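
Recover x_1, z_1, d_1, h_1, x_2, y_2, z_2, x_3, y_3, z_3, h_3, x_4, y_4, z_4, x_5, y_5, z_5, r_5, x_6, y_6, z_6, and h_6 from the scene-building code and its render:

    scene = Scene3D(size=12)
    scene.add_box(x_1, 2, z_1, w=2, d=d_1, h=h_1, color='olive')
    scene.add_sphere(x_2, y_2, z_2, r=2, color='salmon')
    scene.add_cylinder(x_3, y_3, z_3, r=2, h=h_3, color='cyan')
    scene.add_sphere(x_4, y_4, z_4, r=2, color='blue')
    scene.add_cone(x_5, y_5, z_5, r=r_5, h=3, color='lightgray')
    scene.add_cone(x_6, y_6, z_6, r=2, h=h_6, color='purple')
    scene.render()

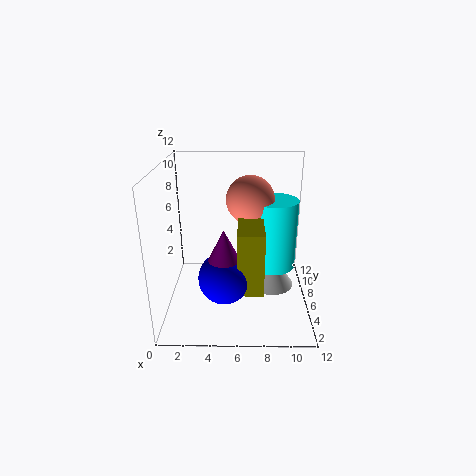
x_1 = 6; z_1 = 3; d_1 = 4; h_1 = 5; x_2 = 7; y_2 = 7; z_2 = 9; x_3 = 9; y_3 = 7; z_3 = 3; h_3 = 6; x_4 = 5; y_4 = 3; z_4 = 4; x_5 = 9; y_5 = 7; z_5 = 1; r_5 = 2; x_6 = 5; y_6 = 3; z_6 = 4; h_6 = 4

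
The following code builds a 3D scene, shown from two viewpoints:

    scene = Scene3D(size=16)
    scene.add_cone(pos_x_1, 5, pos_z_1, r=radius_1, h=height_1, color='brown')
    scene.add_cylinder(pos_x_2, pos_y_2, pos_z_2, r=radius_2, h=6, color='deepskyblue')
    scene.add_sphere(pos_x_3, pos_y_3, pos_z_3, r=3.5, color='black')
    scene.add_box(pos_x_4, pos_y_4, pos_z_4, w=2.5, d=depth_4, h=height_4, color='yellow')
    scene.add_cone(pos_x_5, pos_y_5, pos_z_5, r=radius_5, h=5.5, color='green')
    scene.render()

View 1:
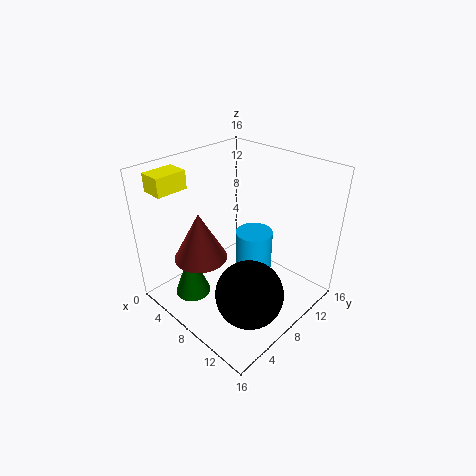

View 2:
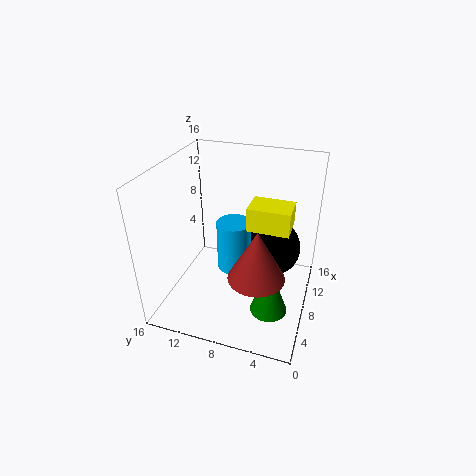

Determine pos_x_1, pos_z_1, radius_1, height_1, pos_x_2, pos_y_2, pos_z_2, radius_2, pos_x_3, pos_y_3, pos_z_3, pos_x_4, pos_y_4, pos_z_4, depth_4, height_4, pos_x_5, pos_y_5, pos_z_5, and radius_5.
pos_x_1 = 5
pos_z_1 = 5.5
radius_1 = 3
height_1 = 5.5
pos_x_2 = 9.5
pos_y_2 = 9
pos_z_2 = 3
radius_2 = 2
pos_x_3 = 12.5
pos_y_3 = 5
pos_z_3 = 4.5
pos_x_4 = 1
pos_y_4 = 1.5
pos_z_4 = 13.5
depth_4 = 3.5
height_4 = 2
pos_x_5 = 5
pos_y_5 = 3.5
pos_z_5 = 1.5
radius_5 = 2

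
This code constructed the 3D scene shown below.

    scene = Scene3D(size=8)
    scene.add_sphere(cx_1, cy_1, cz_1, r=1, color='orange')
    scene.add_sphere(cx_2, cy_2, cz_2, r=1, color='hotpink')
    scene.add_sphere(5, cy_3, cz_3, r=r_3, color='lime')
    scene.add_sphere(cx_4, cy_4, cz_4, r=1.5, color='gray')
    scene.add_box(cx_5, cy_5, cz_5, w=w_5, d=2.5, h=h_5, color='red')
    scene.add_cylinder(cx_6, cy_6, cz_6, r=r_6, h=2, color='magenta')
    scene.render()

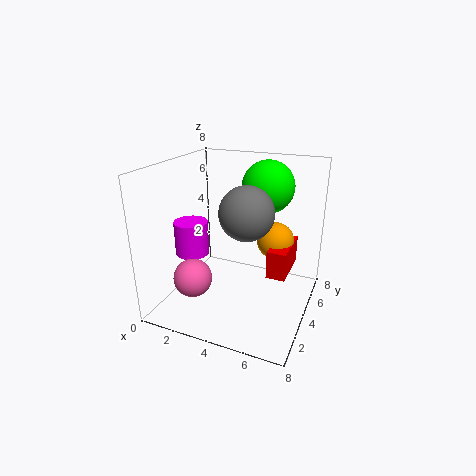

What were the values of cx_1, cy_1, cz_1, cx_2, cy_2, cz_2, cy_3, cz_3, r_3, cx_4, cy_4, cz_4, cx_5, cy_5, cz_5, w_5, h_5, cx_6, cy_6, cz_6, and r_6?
cx_1 = 6; cy_1 = 4.5; cz_1 = 4; cx_2 = 2.5; cy_2 = 1.5; cz_2 = 2.5; cy_3 = 6; cz_3 = 6.5; r_3 = 1.5; cx_4 = 4.5; cy_4 = 4; cz_4 = 5.5; cx_5 = 6; cy_5 = 3; cz_5 = 2.5; w_5 = 1; h_5 = 1.5; cx_6 = 1; cy_6 = 4; cz_6 = 2.5; r_6 = 1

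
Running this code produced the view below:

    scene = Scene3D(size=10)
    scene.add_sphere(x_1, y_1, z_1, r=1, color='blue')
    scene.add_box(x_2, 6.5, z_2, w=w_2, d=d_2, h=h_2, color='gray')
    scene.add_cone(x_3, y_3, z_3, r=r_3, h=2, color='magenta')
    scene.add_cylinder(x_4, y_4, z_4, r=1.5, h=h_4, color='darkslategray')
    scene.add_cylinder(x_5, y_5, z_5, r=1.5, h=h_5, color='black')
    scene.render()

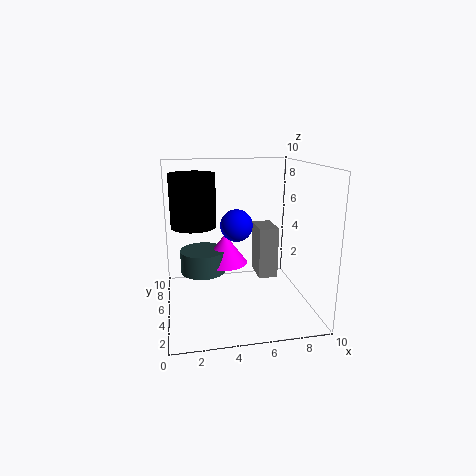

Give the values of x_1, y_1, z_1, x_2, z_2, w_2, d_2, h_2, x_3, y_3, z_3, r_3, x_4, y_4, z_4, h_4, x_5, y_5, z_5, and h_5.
x_1 = 4.5; y_1 = 3; z_1 = 6.5; x_2 = 7; z_2 = 1; w_2 = 1.5; d_2 = 2.5; h_2 = 4; x_3 = 4; y_3 = 4.5; z_3 = 3.5; r_3 = 1.5; x_4 = 2.5; y_4 = 4.5; z_4 = 3; h_4 = 1.5; x_5 = 2; y_5 = 5; z_5 = 6; h_5 = 3.5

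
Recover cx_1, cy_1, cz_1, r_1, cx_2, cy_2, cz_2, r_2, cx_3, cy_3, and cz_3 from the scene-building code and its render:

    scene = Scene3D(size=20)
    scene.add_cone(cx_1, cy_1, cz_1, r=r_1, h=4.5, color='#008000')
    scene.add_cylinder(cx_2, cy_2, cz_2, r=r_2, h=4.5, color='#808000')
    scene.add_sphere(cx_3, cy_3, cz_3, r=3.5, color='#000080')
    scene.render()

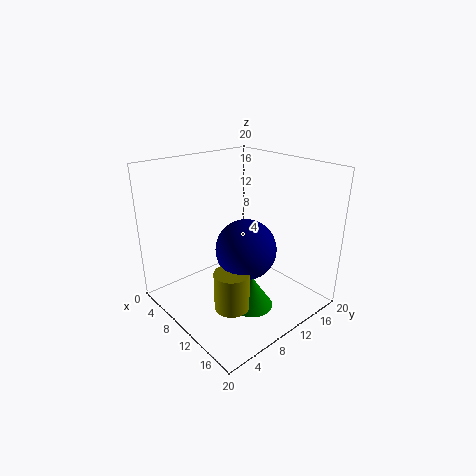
cx_1 = 13; cy_1 = 10; cz_1 = 0.5; r_1 = 3; cx_2 = 17; cy_2 = 3; cz_2 = 6; r_2 = 2; cx_3 = 16; cy_3 = 6; cz_3 = 12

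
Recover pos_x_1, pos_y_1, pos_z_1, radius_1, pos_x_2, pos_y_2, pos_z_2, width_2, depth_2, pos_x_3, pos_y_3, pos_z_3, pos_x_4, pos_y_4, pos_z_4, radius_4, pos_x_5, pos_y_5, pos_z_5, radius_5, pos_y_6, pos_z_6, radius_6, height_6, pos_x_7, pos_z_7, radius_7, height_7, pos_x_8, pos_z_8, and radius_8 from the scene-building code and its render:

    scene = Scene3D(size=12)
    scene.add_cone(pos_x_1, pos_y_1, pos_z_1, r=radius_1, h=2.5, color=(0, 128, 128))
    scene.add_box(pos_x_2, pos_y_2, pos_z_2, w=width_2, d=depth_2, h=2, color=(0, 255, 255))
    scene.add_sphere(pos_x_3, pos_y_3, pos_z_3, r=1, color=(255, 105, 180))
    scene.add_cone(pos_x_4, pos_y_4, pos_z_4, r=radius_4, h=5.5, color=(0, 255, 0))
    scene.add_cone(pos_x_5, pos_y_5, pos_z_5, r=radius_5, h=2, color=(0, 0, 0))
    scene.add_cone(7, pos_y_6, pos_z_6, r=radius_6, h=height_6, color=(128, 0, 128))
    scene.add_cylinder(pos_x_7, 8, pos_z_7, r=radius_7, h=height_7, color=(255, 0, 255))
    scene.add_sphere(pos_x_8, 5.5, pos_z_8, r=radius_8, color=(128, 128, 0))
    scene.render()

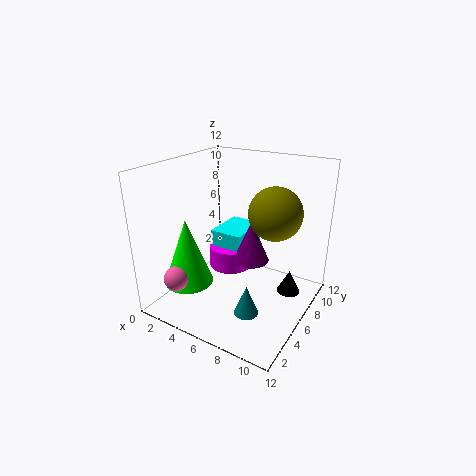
pos_x_1 = 8
pos_y_1 = 4
pos_z_1 = 0.5
radius_1 = 1
pos_x_2 = 2.5
pos_y_2 = 7
pos_z_2 = 3.5
width_2 = 3
depth_2 = 4
pos_x_3 = 3
pos_y_3 = 1.5
pos_z_3 = 3.5
pos_x_4 = 3
pos_y_4 = 3
pos_z_4 = 2.5
radius_4 = 2
pos_x_5 = 10
pos_y_5 = 8
pos_z_5 = 1
radius_5 = 1
pos_y_6 = 6.5
pos_z_6 = 4
radius_6 = 1.5
height_6 = 3.5
pos_x_7 = 4
pos_z_7 = 2
radius_7 = 2
height_7 = 2
pos_x_8 = 9.5
pos_z_8 = 9
radius_8 = 2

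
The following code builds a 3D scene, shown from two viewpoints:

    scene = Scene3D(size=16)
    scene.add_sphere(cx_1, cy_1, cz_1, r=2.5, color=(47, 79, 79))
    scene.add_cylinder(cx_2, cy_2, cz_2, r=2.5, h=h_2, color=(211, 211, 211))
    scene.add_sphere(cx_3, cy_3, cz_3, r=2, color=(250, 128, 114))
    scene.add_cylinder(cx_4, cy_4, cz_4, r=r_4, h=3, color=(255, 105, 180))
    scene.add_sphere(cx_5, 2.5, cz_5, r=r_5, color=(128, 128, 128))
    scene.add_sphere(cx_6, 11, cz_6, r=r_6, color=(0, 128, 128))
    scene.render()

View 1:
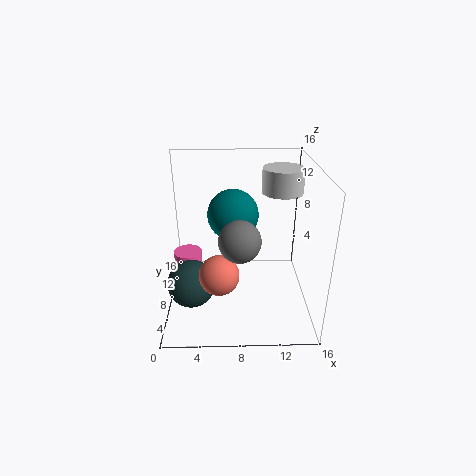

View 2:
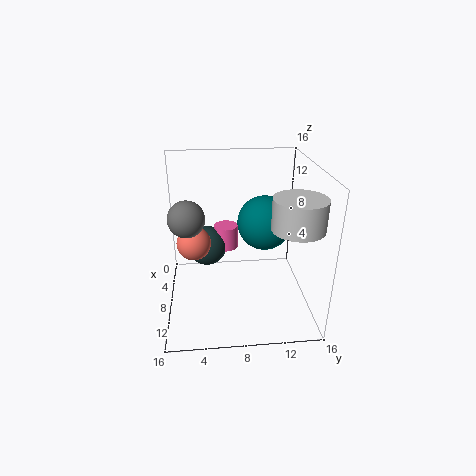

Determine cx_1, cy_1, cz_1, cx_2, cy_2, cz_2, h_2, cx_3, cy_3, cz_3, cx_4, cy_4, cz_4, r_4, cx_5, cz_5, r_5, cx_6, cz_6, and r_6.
cx_1 = 3; cy_1 = 4.5; cz_1 = 4.5; cx_2 = 13.5; cy_2 = 13; cz_2 = 11.5; h_2 = 3; cx_3 = 6; cy_3 = 3; cz_3 = 6.5; cx_4 = 2.5; cy_4 = 7; cz_4 = 4; r_4 = 1.5; cx_5 = 8; cz_5 = 10.5; r_5 = 2; cx_6 = 7.5; cz_6 = 9.5; r_6 = 3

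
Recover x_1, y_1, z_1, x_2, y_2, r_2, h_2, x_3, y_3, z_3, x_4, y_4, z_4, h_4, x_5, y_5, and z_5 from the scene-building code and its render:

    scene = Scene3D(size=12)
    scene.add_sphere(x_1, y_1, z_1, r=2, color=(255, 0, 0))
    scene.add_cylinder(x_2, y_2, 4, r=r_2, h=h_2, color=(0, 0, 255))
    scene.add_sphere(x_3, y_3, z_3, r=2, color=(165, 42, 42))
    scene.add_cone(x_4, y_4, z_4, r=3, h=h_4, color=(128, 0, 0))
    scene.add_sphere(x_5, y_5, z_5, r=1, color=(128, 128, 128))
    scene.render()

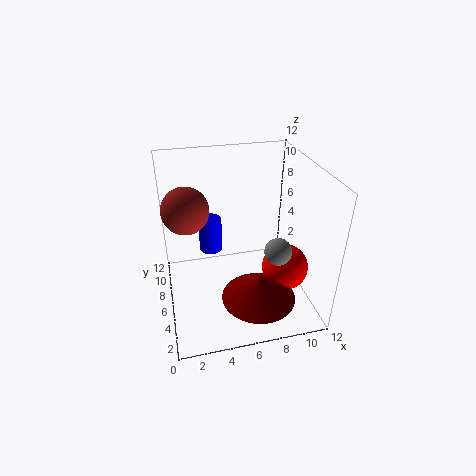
x_1 = 10; y_1 = 5; z_1 = 3; x_2 = 4; y_2 = 8; r_2 = 1; h_2 = 3; x_3 = 2; y_3 = 8; z_3 = 8; x_4 = 7; y_4 = 3; z_4 = 2; h_4 = 2; x_5 = 8; y_5 = 2; z_5 = 7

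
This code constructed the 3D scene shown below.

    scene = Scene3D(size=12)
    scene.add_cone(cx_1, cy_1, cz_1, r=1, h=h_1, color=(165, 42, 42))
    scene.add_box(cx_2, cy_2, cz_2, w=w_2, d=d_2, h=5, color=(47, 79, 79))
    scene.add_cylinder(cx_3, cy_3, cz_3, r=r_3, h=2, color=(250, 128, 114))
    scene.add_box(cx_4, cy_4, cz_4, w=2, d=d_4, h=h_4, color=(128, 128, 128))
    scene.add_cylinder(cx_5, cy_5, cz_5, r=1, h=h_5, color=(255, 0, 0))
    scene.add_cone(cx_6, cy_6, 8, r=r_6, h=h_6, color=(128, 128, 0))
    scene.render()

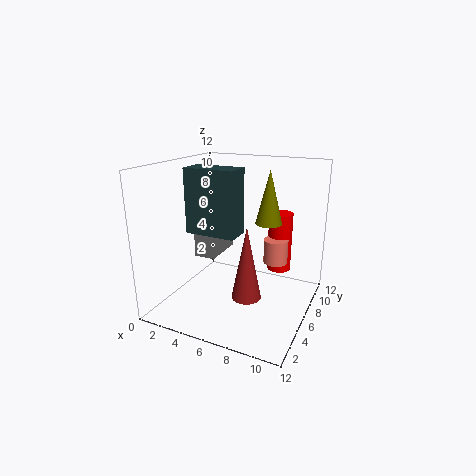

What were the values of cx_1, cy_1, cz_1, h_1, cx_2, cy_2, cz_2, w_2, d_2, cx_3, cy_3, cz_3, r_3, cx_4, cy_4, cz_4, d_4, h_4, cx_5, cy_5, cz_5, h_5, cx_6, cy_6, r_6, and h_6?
cx_1 = 9; cy_1 = 1; cz_1 = 4; h_1 = 5; cx_2 = 3; cy_2 = 3; cz_2 = 7; w_2 = 4; d_2 = 2; cx_3 = 9; cy_3 = 7; cz_3 = 4; r_3 = 1; cx_4 = 1; cy_4 = 7; cz_4 = 3; d_4 = 4; h_4 = 3; cx_5 = 9; cy_5 = 8; cz_5 = 3; h_5 = 5; cx_6 = 9; cy_6 = 5; r_6 = 1; h_6 = 4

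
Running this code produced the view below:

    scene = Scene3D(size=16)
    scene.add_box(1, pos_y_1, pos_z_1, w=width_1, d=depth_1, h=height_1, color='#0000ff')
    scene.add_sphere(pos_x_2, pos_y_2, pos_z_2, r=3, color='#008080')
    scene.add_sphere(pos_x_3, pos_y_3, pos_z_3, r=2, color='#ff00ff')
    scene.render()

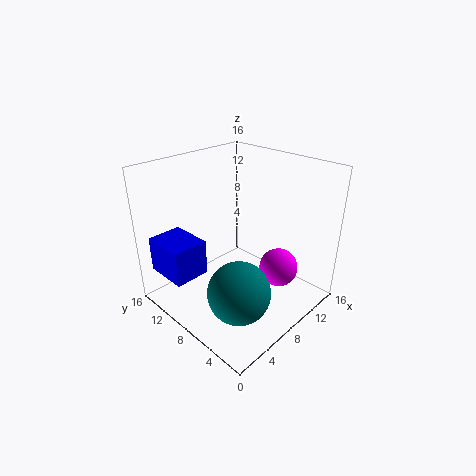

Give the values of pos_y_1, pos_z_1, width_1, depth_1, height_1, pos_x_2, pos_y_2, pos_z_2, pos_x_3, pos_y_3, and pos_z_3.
pos_y_1 = 10, pos_z_1 = 4, width_1 = 4, depth_1 = 5, height_1 = 4, pos_x_2 = 3, pos_y_2 = 3, pos_z_2 = 6, pos_x_3 = 9, pos_y_3 = 3, pos_z_3 = 6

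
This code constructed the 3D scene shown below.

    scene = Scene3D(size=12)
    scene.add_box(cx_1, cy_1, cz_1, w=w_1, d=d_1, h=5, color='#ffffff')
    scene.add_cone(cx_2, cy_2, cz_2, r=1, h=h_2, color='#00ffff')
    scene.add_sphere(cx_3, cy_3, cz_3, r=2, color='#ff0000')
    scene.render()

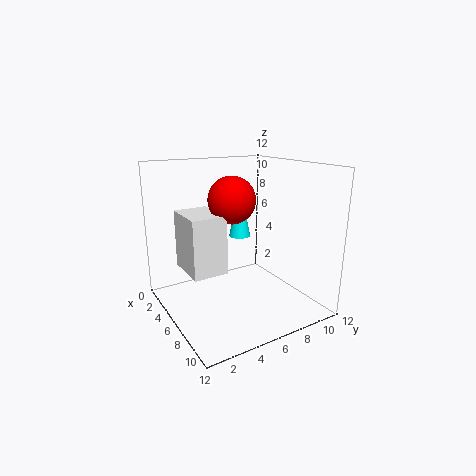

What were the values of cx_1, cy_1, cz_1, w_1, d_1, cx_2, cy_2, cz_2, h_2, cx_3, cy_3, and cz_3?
cx_1 = 2, cy_1 = 2, cz_1 = 3, w_1 = 4, d_1 = 3, cx_2 = 3, cy_2 = 8, cz_2 = 5, h_2 = 5, cx_3 = 5, cy_3 = 6, cz_3 = 9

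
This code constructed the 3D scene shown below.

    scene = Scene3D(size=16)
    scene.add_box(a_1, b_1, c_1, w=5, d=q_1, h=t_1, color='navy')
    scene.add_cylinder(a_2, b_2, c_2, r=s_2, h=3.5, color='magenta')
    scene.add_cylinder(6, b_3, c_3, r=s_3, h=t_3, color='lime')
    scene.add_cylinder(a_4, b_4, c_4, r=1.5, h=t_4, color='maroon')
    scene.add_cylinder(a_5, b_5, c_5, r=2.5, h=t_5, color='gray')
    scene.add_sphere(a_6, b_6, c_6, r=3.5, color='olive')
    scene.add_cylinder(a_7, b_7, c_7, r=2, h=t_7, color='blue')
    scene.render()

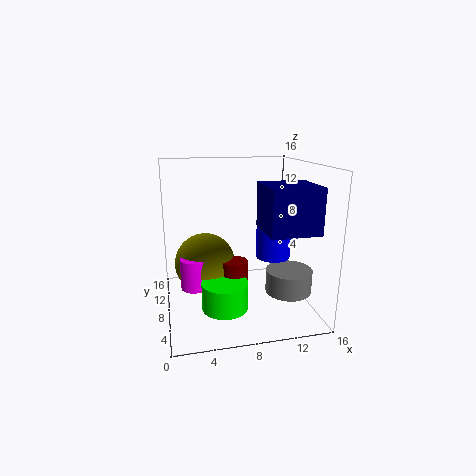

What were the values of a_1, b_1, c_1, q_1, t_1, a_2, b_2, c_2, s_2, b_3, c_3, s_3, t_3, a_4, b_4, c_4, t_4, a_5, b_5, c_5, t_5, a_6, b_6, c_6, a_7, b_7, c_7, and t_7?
a_1 = 9.5, b_1 = 1, c_1 = 10, q_1 = 5, t_1 = 4.5, a_2 = 3, b_2 = 8, c_2 = 2.5, s_2 = 1.5, b_3 = 5.5, c_3 = 1, s_3 = 2.5, t_3 = 3, a_4 = 7.5, b_4 = 7.5, c_4 = 0.5, t_4 = 5, a_5 = 13, b_5 = 5, c_5 = 2.5, t_5 = 2.5, a_6 = 4.5, b_6 = 10, c_6 = 4.5, a_7 = 12.5, b_7 = 9, c_7 = 5, t_7 = 5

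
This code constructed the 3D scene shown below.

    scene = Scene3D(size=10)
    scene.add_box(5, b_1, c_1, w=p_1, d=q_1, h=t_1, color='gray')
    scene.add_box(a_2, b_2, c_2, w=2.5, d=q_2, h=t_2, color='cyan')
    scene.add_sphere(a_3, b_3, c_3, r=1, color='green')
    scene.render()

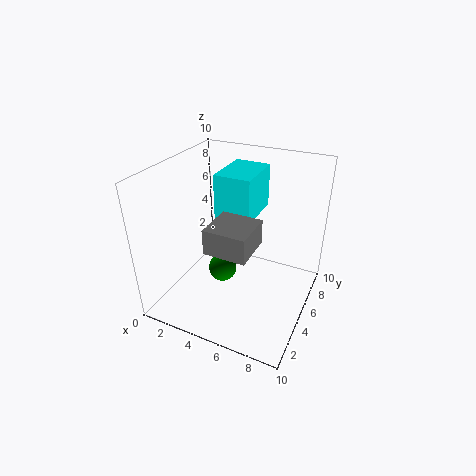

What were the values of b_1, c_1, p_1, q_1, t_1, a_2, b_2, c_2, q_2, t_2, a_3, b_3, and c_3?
b_1 = 0.5
c_1 = 6.5
p_1 = 2.5
q_1 = 2.5
t_1 = 1.5
a_2 = 3.5
b_2 = 4.5
c_2 = 6.5
q_2 = 3.5
t_2 = 3
a_3 = 4
b_3 = 4.5
c_3 = 2.5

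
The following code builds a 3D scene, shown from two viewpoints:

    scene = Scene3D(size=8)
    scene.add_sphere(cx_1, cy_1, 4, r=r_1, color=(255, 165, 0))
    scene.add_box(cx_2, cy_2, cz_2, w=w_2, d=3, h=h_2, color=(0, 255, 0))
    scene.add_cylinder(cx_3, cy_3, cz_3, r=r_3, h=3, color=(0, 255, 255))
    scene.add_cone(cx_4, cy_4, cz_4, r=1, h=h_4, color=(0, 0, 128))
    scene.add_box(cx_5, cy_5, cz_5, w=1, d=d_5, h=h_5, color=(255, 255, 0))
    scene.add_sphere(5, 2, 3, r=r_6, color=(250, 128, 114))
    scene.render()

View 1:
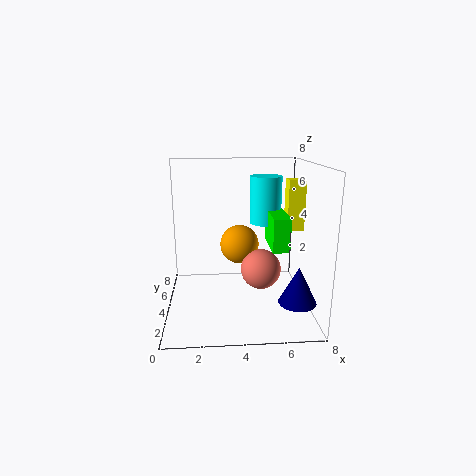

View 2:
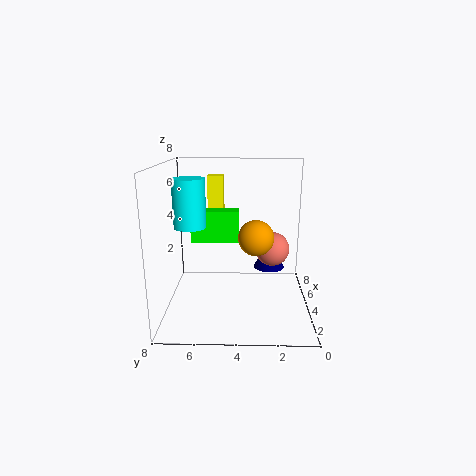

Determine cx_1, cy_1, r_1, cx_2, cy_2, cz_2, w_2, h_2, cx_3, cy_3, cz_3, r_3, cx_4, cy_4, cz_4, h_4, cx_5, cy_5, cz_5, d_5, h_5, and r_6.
cx_1 = 4; cy_1 = 3; r_1 = 1; cx_2 = 6; cy_2 = 4; cz_2 = 3; w_2 = 1; h_2 = 2; cx_3 = 6; cy_3 = 7; cz_3 = 4; r_3 = 1; cx_4 = 7; cy_4 = 2; cz_4 = 1; h_4 = 2; cx_5 = 7; cy_5 = 5; cz_5 = 4; d_5 = 1; h_5 = 3; r_6 = 1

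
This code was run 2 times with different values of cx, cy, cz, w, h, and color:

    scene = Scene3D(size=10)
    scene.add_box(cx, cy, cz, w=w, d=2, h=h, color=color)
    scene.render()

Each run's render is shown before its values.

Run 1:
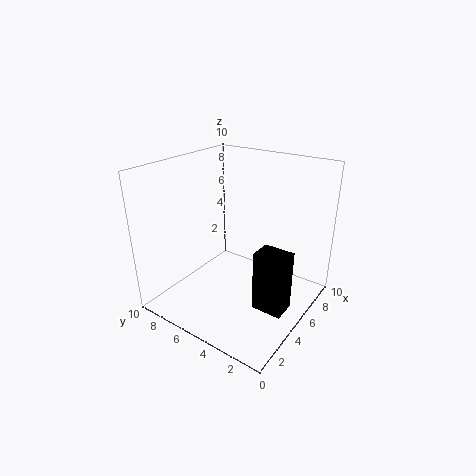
cx = 3; cy = 0.5; cz = 1.5; w = 1.5; h = 4; color = 'black'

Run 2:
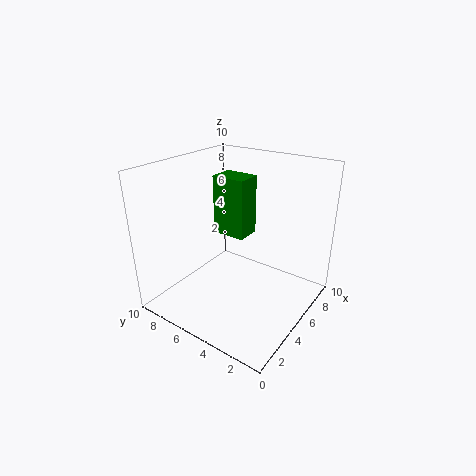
cx = 2.5; cy = 3; cz = 6.5; w = 1.5; h = 3.5; color = 'green'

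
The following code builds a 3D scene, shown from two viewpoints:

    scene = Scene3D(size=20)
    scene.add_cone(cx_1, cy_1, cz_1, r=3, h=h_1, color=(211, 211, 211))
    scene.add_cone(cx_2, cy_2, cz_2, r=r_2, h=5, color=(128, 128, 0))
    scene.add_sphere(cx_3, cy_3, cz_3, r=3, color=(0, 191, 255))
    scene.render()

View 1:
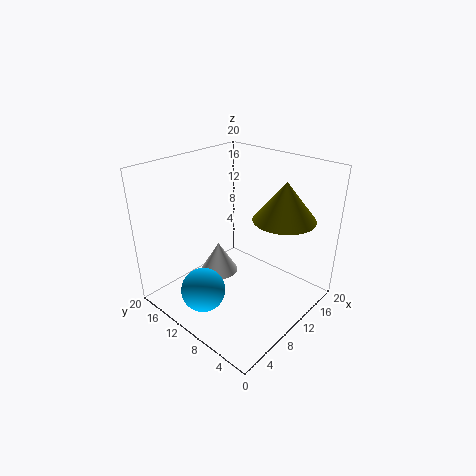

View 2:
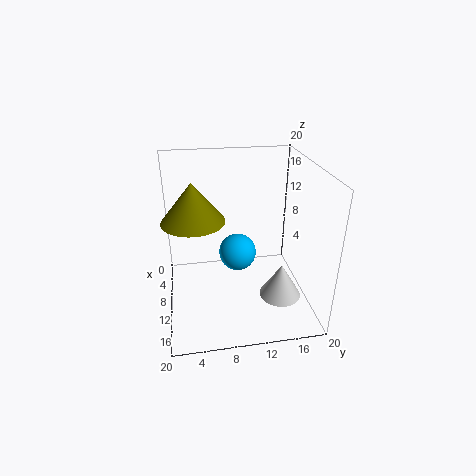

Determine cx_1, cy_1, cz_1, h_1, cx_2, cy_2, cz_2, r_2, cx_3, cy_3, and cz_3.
cx_1 = 12
cy_1 = 16
cz_1 = 1
h_1 = 5
cx_2 = 12
cy_2 = 4
cz_2 = 14
r_2 = 4
cx_3 = 4
cy_3 = 11
cz_3 = 4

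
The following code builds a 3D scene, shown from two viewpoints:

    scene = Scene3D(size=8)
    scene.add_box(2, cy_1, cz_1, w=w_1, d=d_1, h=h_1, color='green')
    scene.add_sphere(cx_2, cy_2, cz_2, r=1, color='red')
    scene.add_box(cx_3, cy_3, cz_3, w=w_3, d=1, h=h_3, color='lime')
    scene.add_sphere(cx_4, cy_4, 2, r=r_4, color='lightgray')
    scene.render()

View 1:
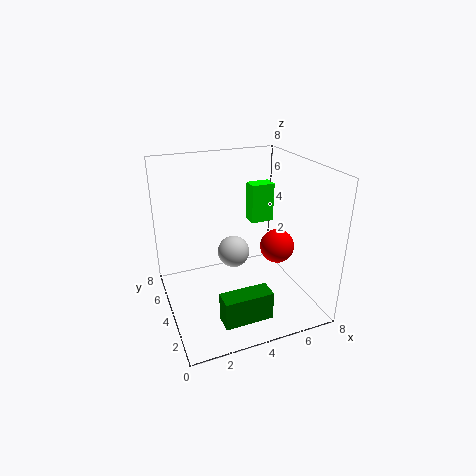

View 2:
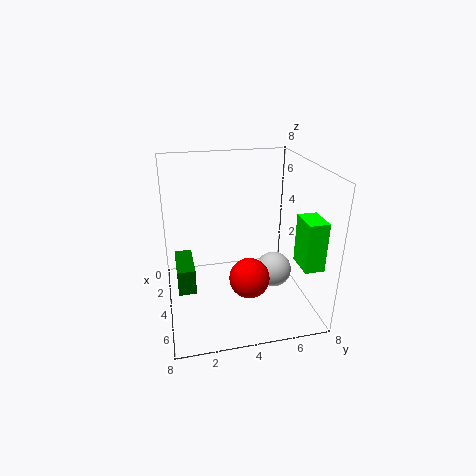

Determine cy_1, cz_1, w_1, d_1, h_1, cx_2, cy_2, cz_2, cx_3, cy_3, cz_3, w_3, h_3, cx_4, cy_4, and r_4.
cy_1 = 0.5; cz_1 = 1; w_1 = 2.5; d_1 = 1; h_1 = 1.5; cx_2 = 6.5; cy_2 = 4; cz_2 = 3; cx_3 = 6; cy_3 = 6.5; cz_3 = 3.5; w_3 = 1.5; h_3 = 2.5; cx_4 = 4.5; cy_4 = 6; r_4 = 1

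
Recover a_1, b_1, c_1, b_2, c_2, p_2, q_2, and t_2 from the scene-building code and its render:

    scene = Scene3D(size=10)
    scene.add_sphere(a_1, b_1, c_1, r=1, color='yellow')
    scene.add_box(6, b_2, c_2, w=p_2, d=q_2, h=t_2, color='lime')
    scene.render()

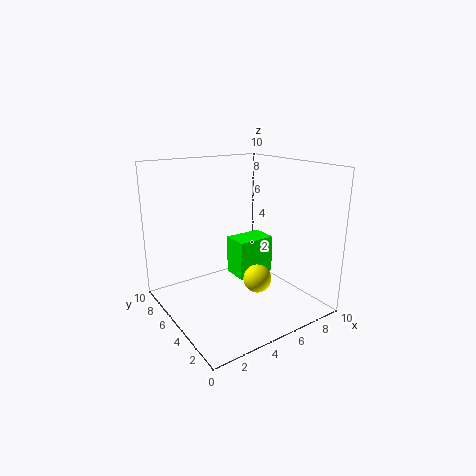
a_1 = 6, b_1 = 4, c_1 = 2, b_2 = 6, c_2 = 1, p_2 = 3, q_2 = 2, t_2 = 3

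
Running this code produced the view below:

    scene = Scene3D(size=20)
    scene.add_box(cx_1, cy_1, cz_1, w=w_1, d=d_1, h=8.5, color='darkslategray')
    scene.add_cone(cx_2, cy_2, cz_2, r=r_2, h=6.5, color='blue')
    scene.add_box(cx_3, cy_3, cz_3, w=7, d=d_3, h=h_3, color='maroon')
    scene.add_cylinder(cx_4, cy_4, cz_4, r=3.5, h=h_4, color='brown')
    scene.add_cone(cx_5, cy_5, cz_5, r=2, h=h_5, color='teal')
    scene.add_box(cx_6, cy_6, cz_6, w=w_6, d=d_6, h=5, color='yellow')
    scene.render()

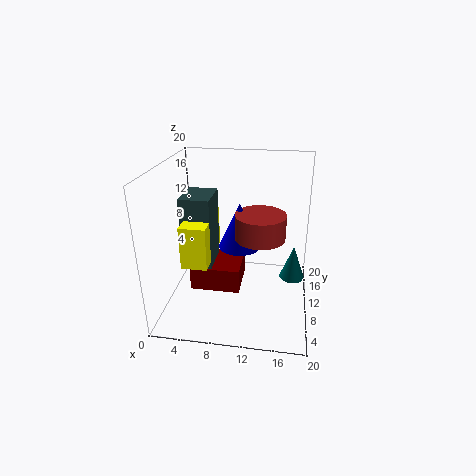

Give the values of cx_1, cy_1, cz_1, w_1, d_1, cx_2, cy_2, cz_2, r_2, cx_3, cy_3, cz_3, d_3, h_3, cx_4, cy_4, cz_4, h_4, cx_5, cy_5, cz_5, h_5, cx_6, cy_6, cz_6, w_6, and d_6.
cx_1 = 4.5
cy_1 = 2.5
cz_1 = 9.5
w_1 = 3.5
d_1 = 4.5
cx_2 = 10
cy_2 = 11.5
cz_2 = 8
r_2 = 3
cx_3 = 3.5
cy_3 = 7.5
cz_3 = 2.5
d_3 = 6
h_3 = 3.5
cx_4 = 13
cy_4 = 10.5
cz_4 = 10
h_4 = 3.5
cx_5 = 18
cy_5 = 16
cz_5 = 0.5
h_5 = 5.5
cx_6 = 5
cy_6 = 0.5
cz_6 = 10.5
w_6 = 3
d_6 = 7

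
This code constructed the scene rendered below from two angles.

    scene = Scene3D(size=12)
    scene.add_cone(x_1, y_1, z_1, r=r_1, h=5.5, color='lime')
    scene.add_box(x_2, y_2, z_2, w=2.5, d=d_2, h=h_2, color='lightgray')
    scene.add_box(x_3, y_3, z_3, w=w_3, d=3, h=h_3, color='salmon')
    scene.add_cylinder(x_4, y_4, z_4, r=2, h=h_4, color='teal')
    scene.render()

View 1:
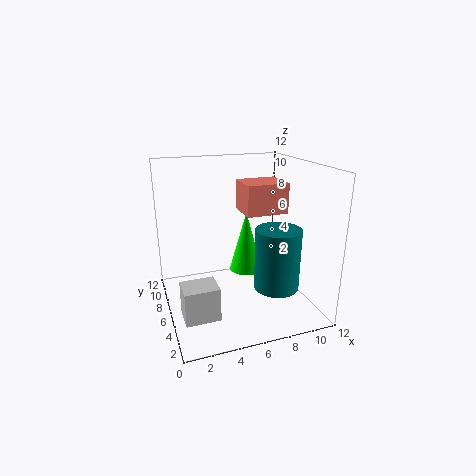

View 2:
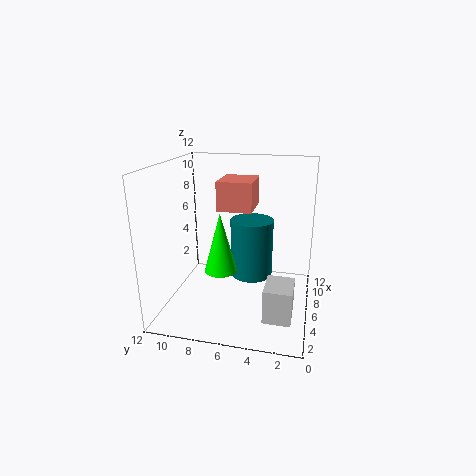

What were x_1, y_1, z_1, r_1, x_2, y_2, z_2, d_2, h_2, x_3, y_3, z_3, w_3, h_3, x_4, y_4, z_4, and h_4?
x_1 = 7.5
y_1 = 8
z_1 = 2
r_1 = 1.5
x_2 = 0.5
y_2 = 1
z_2 = 2
d_2 = 2
h_2 = 2.5
x_3 = 6.5
y_3 = 5
z_3 = 8
w_3 = 3.5
h_3 = 2.5
x_4 = 9.5
y_4 = 5.5
z_4 = 1
h_4 = 5.5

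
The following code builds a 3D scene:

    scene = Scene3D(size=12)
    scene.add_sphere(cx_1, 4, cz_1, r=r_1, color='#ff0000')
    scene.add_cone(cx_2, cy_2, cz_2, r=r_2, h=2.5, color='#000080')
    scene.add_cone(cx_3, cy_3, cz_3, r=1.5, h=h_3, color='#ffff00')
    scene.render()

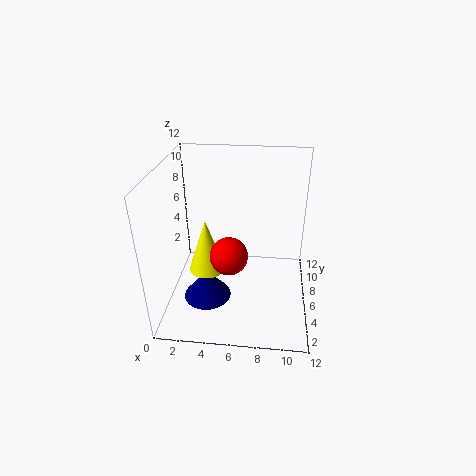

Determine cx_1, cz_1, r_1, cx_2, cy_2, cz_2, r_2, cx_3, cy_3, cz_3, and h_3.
cx_1 = 5.5; cz_1 = 5.5; r_1 = 1.5; cx_2 = 3.5; cy_2 = 4.5; cz_2 = 1; r_2 = 2; cx_3 = 3.5; cy_3 = 5; cz_3 = 3.5; h_3 = 4.5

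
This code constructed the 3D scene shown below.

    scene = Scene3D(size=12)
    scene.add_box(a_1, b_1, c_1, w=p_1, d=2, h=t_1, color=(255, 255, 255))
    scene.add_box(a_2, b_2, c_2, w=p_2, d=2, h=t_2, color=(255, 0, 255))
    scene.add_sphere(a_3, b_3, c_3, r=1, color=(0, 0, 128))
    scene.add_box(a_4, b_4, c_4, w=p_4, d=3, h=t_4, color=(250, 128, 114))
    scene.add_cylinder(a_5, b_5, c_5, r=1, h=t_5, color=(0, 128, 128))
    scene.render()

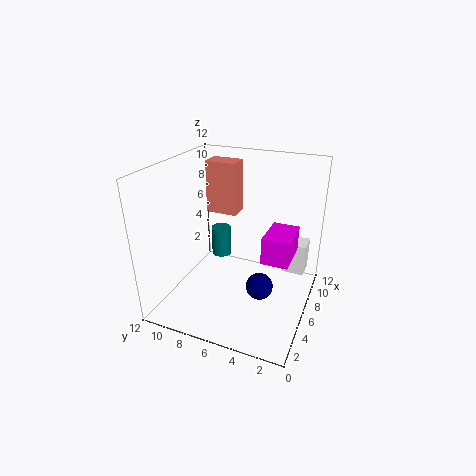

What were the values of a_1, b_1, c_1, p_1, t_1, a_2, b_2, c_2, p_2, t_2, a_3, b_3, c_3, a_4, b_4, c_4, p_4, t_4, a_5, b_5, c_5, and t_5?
a_1 = 10; b_1 = 1; c_1 = 1; p_1 = 2; t_1 = 3; a_2 = 3; b_2 = 1; c_2 = 6; p_2 = 3; t_2 = 2; a_3 = 3; b_3 = 3; c_3 = 4; a_4 = 10; b_4 = 8; c_4 = 6; p_4 = 2; t_4 = 5; a_5 = 11; b_5 = 10; c_5 = 1; t_5 = 3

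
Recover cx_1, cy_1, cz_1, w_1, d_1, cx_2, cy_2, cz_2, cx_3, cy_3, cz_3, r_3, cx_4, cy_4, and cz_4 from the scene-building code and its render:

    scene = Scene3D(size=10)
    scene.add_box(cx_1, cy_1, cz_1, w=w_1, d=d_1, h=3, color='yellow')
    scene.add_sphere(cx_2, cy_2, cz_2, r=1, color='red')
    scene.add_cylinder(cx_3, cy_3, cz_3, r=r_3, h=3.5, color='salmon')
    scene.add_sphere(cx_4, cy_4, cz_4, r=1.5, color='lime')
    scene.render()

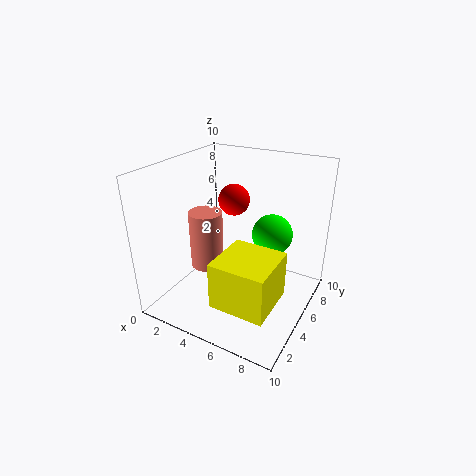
cx_1 = 5.5; cy_1 = 0.5; cz_1 = 2.5; w_1 = 3.5; d_1 = 3.5; cx_2 = 5; cy_2 = 4.5; cz_2 = 8; cx_3 = 4.5; cy_3 = 2; cz_3 = 4.5; r_3 = 1; cx_4 = 6.5; cy_4 = 7.5; cz_4 = 4.5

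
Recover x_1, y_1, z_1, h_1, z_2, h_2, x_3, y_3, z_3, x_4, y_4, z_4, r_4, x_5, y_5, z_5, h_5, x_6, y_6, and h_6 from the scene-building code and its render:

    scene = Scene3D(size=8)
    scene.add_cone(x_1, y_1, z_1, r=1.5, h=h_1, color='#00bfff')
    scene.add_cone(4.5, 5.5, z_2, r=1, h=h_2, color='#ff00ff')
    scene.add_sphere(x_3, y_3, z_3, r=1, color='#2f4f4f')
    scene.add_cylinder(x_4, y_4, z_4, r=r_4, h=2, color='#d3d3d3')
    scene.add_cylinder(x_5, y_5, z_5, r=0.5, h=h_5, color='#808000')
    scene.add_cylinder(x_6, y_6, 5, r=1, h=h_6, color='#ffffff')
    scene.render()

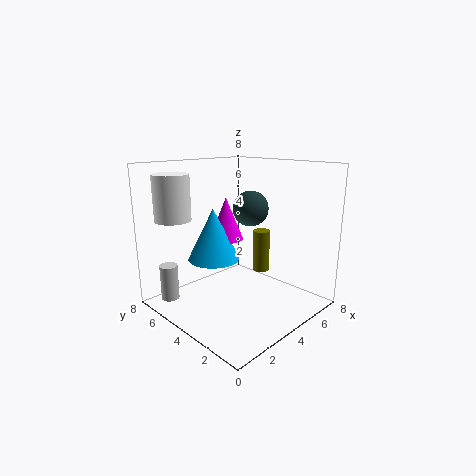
x_1 = 3.5, y_1 = 5.5, z_1 = 2.5, h_1 = 3, z_2 = 3.5, h_2 = 2.5, x_3 = 5, y_3 = 4, z_3 = 5.5, x_4 = 1, y_4 = 6.5, z_4 = 0.5, r_4 = 0.5, x_5 = 6, y_5 = 4, z_5 = 1.5, h_5 = 2.5, x_6 = 1.5, y_6 = 6.5, h_6 = 2.5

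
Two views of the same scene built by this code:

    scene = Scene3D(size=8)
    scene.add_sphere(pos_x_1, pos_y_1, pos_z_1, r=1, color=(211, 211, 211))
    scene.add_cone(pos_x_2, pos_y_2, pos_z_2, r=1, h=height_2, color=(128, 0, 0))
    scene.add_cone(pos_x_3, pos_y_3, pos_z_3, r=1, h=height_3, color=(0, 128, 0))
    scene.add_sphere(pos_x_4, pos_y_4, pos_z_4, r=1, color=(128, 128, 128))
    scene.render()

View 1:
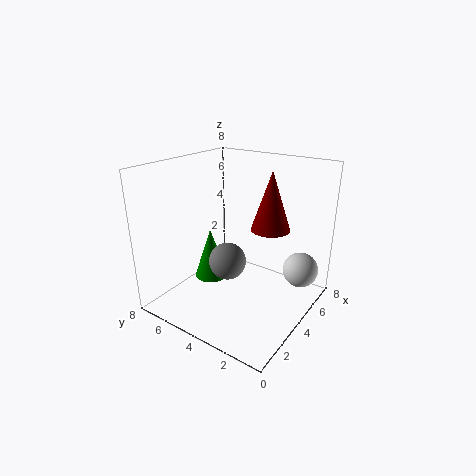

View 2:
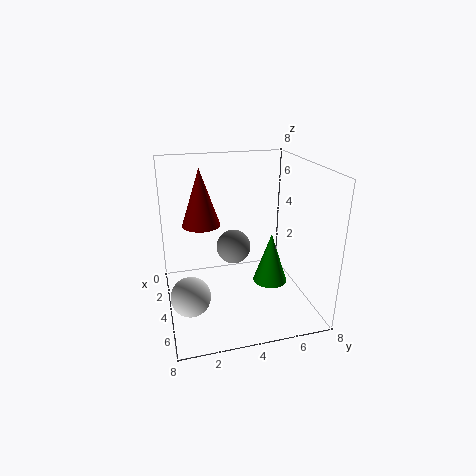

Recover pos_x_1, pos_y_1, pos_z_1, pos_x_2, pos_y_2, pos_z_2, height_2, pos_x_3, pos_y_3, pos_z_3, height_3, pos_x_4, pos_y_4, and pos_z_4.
pos_x_1 = 6; pos_y_1 = 1; pos_z_1 = 2; pos_x_2 = 4; pos_y_2 = 2; pos_z_2 = 5; height_2 = 3; pos_x_3 = 4; pos_y_3 = 6; pos_z_3 = 1; height_3 = 3; pos_x_4 = 3; pos_y_4 = 4; pos_z_4 = 3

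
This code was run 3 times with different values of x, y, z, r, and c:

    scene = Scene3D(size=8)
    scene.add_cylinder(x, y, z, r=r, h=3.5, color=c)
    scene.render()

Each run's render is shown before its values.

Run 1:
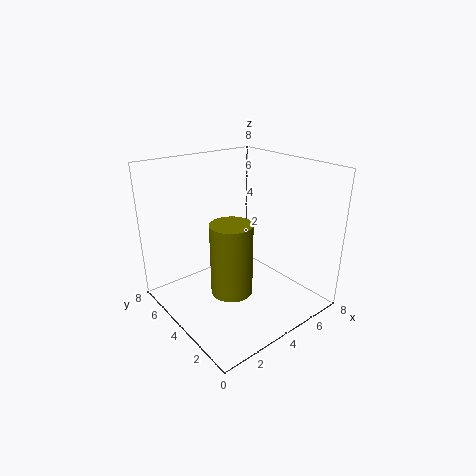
x = 2, y = 2, z = 2.5, r = 1, c = 'olive'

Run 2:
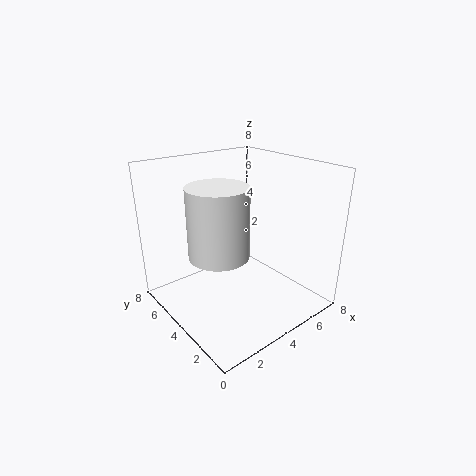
x = 2, y = 3, z = 4, r = 1.5, c = 'white'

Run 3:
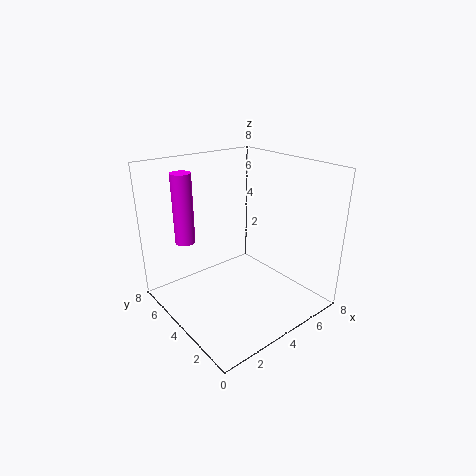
x = 1, y = 4.5, z = 4.5, r = 0.5, c = 'magenta'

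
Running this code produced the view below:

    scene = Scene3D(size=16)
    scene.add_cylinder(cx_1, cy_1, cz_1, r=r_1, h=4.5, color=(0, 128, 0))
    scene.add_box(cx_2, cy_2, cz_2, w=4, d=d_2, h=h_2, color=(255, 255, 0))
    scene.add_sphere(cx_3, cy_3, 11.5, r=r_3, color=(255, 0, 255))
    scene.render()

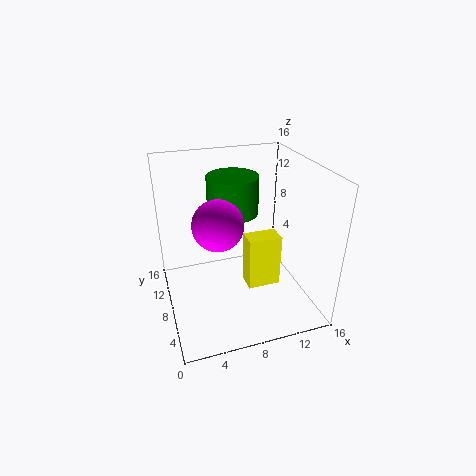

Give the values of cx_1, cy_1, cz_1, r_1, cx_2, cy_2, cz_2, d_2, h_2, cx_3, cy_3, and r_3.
cx_1 = 8.5; cy_1 = 11.5; cz_1 = 9.5; r_1 = 3; cx_2 = 9.5; cy_2 = 8; cz_2 = 0.5; d_2 = 2.5; h_2 = 6.5; cx_3 = 5; cy_3 = 5; r_3 = 2.5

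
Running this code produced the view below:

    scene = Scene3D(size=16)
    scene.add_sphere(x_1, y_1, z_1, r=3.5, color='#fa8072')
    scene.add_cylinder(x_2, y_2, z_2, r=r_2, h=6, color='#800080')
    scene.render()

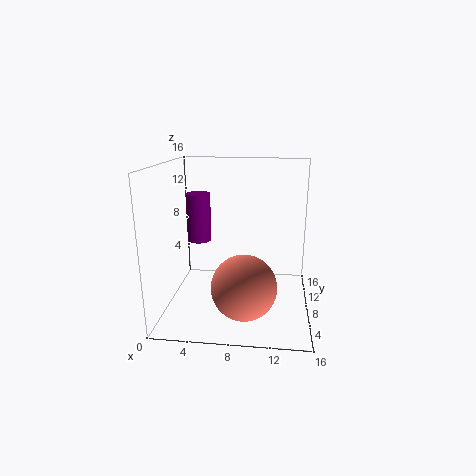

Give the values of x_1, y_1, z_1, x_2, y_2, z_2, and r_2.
x_1 = 9; y_1 = 5; z_1 = 3.5; x_2 = 2.5; y_2 = 12.5; z_2 = 6; r_2 = 1.5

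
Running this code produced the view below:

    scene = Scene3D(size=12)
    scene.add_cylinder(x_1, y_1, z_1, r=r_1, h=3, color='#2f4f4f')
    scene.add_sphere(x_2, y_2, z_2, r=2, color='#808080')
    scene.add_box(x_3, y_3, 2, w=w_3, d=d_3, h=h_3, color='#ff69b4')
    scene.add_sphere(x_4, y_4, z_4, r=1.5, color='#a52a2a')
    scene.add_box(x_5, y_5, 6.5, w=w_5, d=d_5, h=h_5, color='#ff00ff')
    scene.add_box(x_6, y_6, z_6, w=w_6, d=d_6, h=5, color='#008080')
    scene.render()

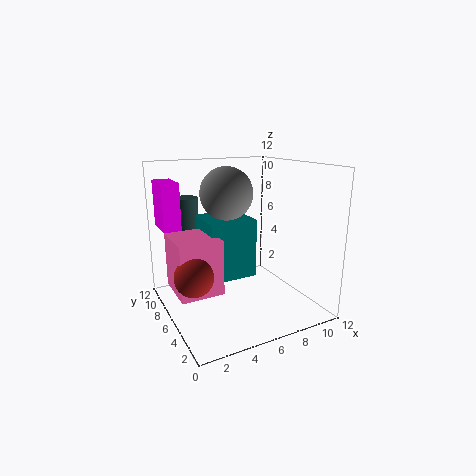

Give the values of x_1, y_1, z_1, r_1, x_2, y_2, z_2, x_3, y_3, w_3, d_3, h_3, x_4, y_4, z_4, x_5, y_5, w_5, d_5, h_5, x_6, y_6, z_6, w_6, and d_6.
x_1 = 3
y_1 = 10
z_1 = 6
r_1 = 1
x_2 = 4.5
y_2 = 5
z_2 = 10
x_3 = 0.5
y_3 = 4.5
w_3 = 3.5
d_3 = 4
h_3 = 4.5
x_4 = 1.5
y_4 = 4.5
z_4 = 4
x_5 = 0.5
y_5 = 8.5
w_5 = 1.5
d_5 = 3
h_5 = 4
x_6 = 3.5
y_6 = 5.5
z_6 = 2.5
w_6 = 4
d_6 = 4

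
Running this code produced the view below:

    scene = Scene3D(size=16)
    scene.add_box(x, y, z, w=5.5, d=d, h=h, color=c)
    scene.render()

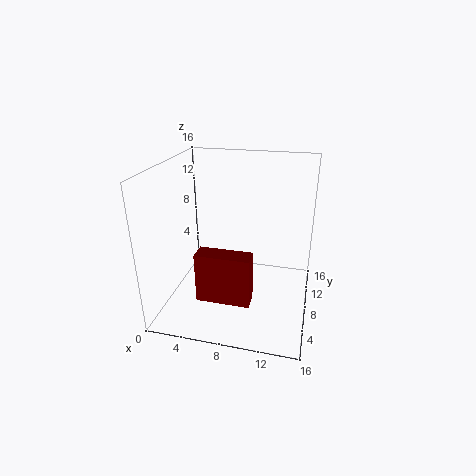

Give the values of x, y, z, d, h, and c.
x = 5; y = 2.25; z = 3.25; d = 2; h = 5.25; c = 'maroon'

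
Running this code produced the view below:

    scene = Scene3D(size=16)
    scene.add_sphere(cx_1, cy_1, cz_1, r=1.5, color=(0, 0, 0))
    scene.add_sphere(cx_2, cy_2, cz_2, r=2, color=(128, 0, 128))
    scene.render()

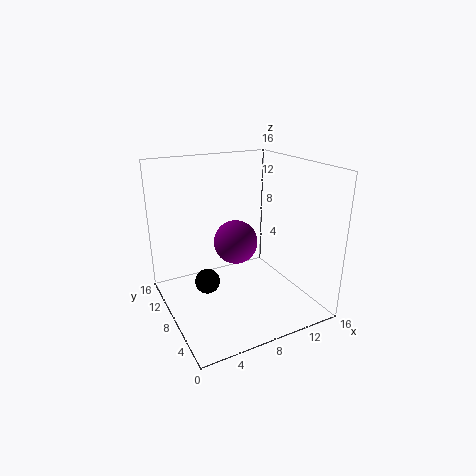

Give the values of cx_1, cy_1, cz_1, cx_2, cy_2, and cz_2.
cx_1 = 5.25, cy_1 = 10.75, cz_1 = 1.75, cx_2 = 5.25, cy_2 = 3.25, cz_2 = 10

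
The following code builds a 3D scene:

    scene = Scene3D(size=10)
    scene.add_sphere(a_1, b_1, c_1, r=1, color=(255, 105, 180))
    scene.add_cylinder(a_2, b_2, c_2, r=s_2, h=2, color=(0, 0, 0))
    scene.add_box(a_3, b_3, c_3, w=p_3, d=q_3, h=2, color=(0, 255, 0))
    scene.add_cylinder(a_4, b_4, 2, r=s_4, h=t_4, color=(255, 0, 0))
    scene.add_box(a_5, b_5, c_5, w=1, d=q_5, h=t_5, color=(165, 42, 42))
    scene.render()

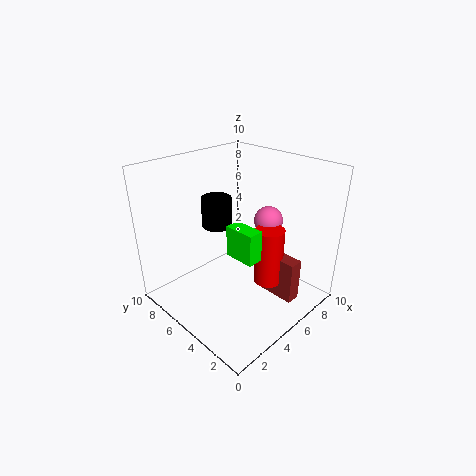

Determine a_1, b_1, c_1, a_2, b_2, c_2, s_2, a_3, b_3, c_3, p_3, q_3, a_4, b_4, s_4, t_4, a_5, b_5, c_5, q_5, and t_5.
a_1 = 7, b_1 = 4, c_1 = 6, a_2 = 4, b_2 = 6, c_2 = 6, s_2 = 1, a_3 = 3, b_3 = 2, c_3 = 5, p_3 = 1, q_3 = 2, a_4 = 6, b_4 = 3, s_4 = 1, t_4 = 4, a_5 = 6, b_5 = 1, c_5 = 1, q_5 = 3, t_5 = 3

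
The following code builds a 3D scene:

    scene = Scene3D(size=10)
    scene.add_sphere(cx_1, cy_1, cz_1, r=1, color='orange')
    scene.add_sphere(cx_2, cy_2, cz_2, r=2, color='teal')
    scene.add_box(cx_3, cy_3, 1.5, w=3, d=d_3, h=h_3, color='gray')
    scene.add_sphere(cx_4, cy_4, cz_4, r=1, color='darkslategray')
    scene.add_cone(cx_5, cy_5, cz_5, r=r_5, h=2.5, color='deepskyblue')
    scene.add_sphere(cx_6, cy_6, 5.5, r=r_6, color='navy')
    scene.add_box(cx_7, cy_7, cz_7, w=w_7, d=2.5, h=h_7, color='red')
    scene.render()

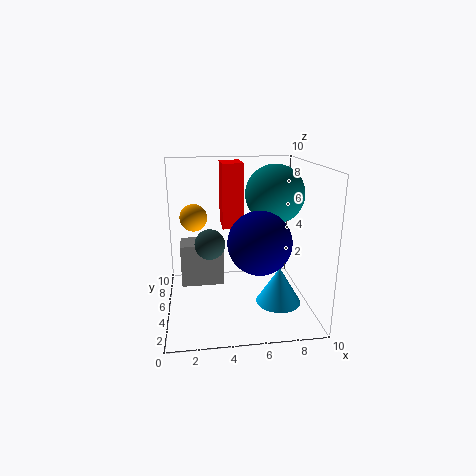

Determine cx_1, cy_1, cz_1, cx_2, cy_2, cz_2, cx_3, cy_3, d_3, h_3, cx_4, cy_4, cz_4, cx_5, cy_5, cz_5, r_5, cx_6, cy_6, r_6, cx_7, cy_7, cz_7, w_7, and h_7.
cx_1 = 2; cy_1 = 7; cz_1 = 6; cx_2 = 7.5; cy_2 = 5; cz_2 = 8; cx_3 = 1; cy_3 = 5; d_3 = 2; h_3 = 3; cx_4 = 3; cy_4 = 4; cz_4 = 5; cx_5 = 7.5; cy_5 = 3; cz_5 = 1; r_5 = 1.5; cx_6 = 6; cy_6 = 2.5; r_6 = 2; cx_7 = 4; cy_7 = 5.5; cz_7 = 5.5; w_7 = 1.5; h_7 = 4.5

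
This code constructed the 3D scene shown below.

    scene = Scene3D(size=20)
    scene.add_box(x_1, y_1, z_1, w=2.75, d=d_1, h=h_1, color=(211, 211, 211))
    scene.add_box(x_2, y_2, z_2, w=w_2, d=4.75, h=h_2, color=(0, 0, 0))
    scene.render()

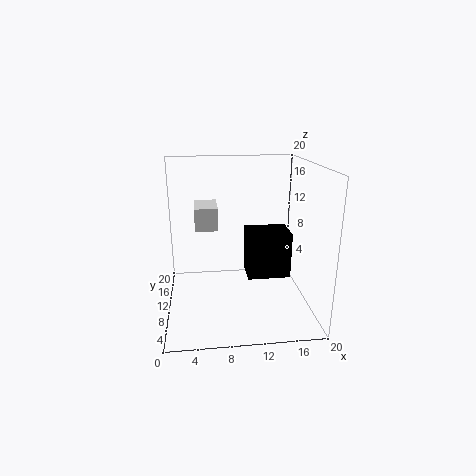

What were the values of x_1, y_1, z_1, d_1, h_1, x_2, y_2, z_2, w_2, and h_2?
x_1 = 4.25
y_1 = 4.75
z_1 = 13
d_1 = 4.5
h_1 = 2.75
x_2 = 11.5
y_2 = 9.75
z_2 = 3.5
w_2 = 6.25
h_2 = 6.75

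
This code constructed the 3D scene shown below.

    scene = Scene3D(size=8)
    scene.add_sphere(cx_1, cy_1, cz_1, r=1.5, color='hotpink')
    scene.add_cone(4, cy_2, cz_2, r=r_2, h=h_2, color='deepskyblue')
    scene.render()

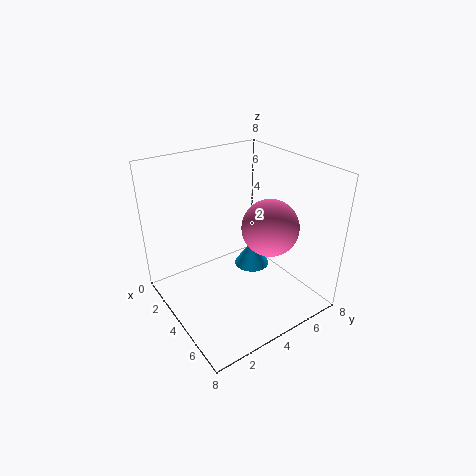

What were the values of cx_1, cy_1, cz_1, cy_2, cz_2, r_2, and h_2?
cx_1 = 5.5
cy_1 = 5
cz_1 = 5
cy_2 = 5
cz_2 = 2
r_2 = 1
h_2 = 1.5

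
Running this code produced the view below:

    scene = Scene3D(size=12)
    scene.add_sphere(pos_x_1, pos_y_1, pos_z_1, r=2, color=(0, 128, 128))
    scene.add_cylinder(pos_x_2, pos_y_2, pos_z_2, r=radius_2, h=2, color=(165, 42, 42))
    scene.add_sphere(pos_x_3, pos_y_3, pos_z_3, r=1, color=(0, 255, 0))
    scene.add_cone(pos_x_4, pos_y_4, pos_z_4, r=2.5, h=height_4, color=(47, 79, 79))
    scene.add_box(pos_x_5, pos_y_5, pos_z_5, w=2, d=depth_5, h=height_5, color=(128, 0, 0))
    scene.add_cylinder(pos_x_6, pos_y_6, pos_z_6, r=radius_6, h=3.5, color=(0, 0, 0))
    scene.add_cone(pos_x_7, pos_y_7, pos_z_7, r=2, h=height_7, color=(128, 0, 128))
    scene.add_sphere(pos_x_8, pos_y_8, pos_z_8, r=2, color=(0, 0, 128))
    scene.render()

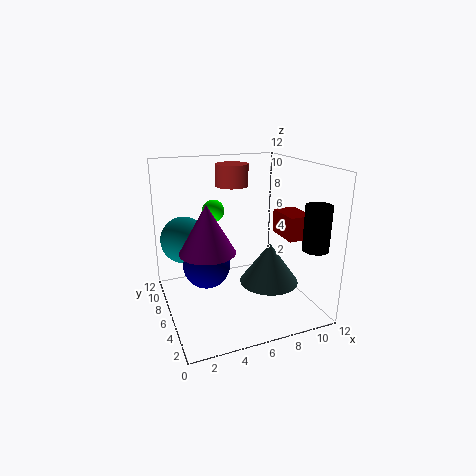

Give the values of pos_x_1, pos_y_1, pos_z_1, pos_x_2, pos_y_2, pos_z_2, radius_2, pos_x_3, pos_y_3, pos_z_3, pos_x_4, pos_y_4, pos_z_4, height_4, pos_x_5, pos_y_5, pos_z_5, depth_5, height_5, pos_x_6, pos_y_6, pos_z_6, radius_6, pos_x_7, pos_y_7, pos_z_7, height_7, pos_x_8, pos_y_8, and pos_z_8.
pos_x_1 = 2, pos_y_1 = 8.5, pos_z_1 = 5.5, pos_x_2 = 7, pos_y_2 = 10, pos_z_2 = 9.5, radius_2 = 1.5, pos_x_3 = 5, pos_y_3 = 9.5, pos_z_3 = 7.5, pos_x_4 = 8.5, pos_y_4 = 5, pos_z_4 = 2, height_4 = 3.5, pos_x_5 = 9.5, pos_y_5 = 3.5, pos_z_5 = 6, depth_5 = 3, height_5 = 2, pos_x_6 = 10.5, pos_y_6 = 1.5, pos_z_6 = 6, radius_6 = 1, pos_x_7 = 2.5, pos_y_7 = 3, pos_z_7 = 6.5, height_7 = 3.5, pos_x_8 = 3.5, pos_y_8 = 7, pos_z_8 = 3.5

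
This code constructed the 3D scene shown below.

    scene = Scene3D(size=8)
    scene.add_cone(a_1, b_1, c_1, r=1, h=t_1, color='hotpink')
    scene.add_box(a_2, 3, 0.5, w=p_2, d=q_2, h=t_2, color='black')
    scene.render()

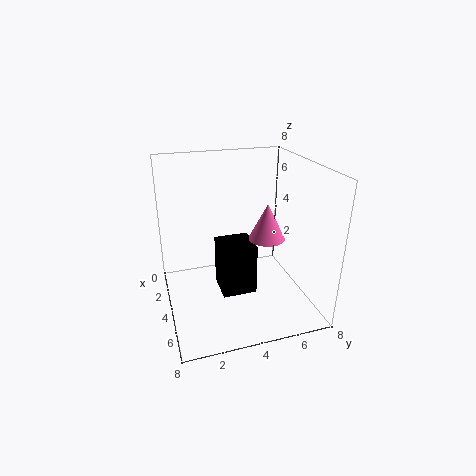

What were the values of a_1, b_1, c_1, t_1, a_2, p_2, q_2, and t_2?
a_1 = 4.5; b_1 = 5.5; c_1 = 4; t_1 = 2; a_2 = 2.5; p_2 = 2; q_2 = 2; t_2 = 3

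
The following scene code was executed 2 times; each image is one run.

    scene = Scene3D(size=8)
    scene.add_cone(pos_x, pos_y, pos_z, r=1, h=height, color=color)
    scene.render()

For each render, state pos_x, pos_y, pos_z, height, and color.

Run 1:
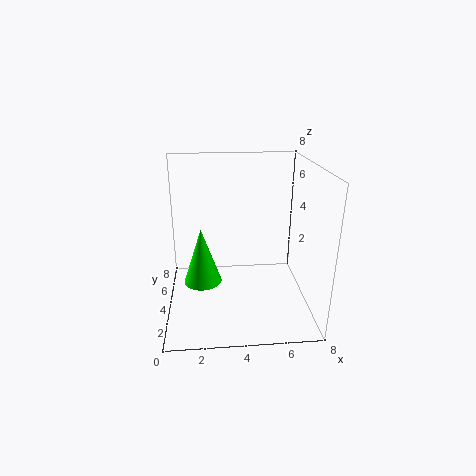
pos_x = 2, pos_y = 3, pos_z = 2, height = 3, color = 'lime'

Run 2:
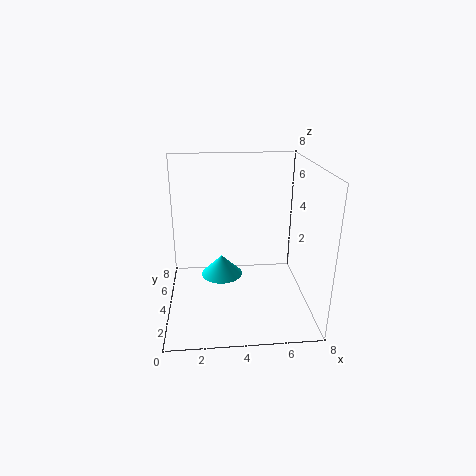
pos_x = 3, pos_y = 2, pos_z = 3, height = 1, color = 'cyan'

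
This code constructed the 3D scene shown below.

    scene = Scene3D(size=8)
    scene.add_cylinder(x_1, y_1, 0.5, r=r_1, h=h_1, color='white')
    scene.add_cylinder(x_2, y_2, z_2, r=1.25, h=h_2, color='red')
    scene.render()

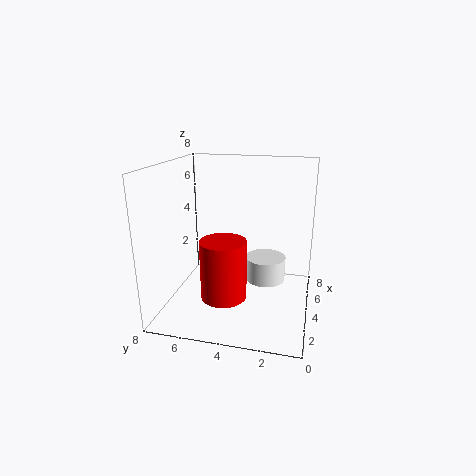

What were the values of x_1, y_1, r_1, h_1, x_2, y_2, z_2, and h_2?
x_1 = 6.25; y_1 = 2.75; r_1 = 1.25; h_1 = 1.5; x_2 = 2.75; y_2 = 4.5; z_2 = 1; h_2 = 3.25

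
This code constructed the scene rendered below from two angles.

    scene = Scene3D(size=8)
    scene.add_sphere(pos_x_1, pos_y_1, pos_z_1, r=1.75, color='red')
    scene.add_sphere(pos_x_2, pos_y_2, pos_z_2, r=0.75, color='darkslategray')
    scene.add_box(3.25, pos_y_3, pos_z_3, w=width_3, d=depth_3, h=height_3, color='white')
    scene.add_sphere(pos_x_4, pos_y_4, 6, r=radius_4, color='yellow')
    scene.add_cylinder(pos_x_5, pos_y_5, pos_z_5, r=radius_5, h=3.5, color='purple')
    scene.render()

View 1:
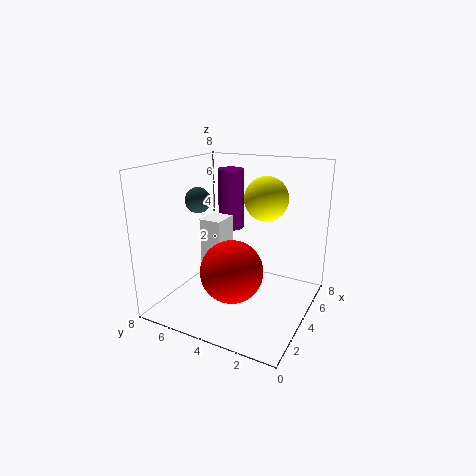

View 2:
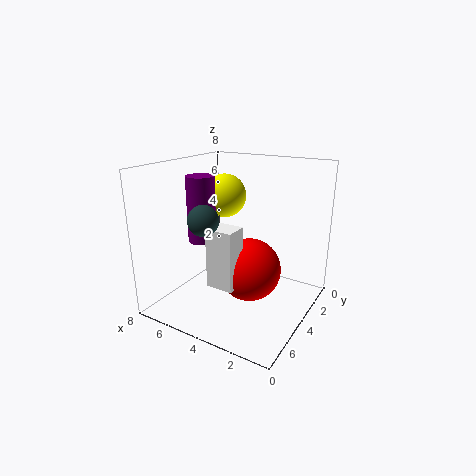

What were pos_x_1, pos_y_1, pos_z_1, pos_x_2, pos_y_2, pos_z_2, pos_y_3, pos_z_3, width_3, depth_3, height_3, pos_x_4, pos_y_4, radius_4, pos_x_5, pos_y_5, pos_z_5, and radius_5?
pos_x_1 = 3.25, pos_y_1 = 4, pos_z_1 = 2.25, pos_x_2 = 4.25, pos_y_2 = 6.75, pos_z_2 = 5.75, pos_y_3 = 4.75, pos_z_3 = 1.75, width_3 = 1.5, depth_3 = 1.25, height_3 = 3.25, pos_x_4 = 5.5, pos_y_4 = 3, radius_4 = 1.25, pos_x_5 = 5.5, pos_y_5 = 5.25, pos_z_5 = 4, radius_5 = 0.75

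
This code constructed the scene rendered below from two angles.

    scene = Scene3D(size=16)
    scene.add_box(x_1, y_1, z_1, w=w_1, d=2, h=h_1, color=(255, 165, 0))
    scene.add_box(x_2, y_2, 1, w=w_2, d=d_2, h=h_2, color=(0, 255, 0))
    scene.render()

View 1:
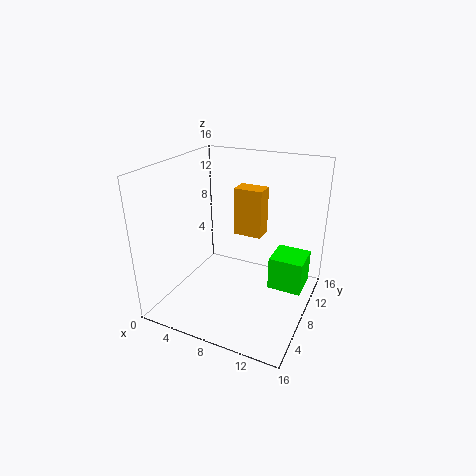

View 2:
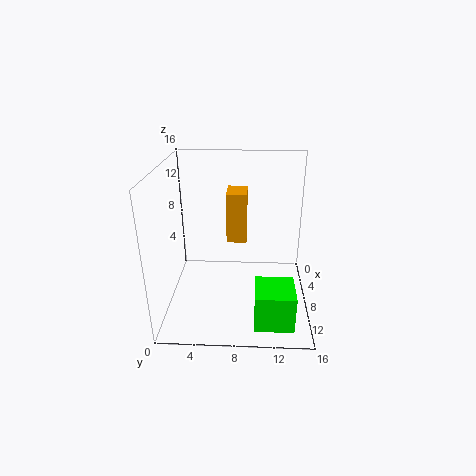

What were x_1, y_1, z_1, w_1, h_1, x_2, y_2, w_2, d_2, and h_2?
x_1 = 8
y_1 = 7
z_1 = 9
w_1 = 3
h_1 = 5
x_2 = 11
y_2 = 10
w_2 = 4
d_2 = 4
h_2 = 4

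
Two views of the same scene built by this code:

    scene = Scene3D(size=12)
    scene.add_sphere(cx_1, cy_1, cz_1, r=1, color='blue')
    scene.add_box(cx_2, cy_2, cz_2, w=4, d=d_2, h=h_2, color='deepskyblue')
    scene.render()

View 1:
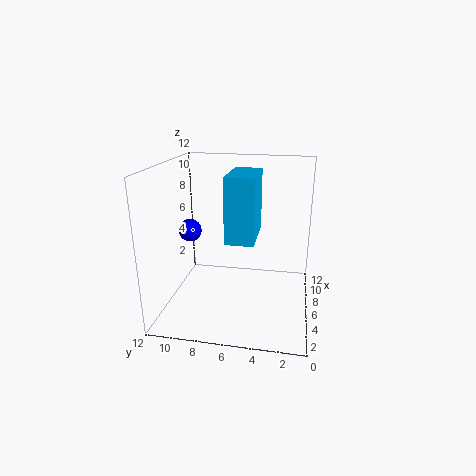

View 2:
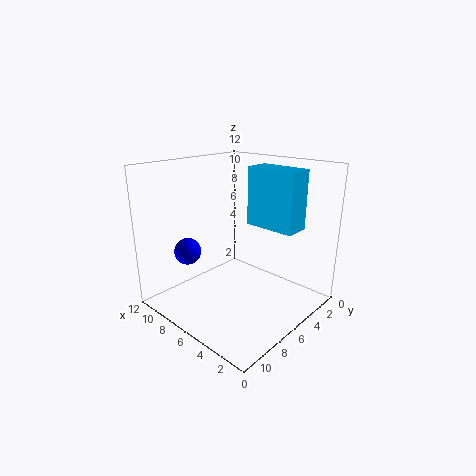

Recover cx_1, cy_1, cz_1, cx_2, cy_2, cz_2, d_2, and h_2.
cx_1 = 7, cy_1 = 10.5, cz_1 = 6, cx_2 = 1, cy_2 = 4, cz_2 = 7.5, d_2 = 2, h_2 = 4.5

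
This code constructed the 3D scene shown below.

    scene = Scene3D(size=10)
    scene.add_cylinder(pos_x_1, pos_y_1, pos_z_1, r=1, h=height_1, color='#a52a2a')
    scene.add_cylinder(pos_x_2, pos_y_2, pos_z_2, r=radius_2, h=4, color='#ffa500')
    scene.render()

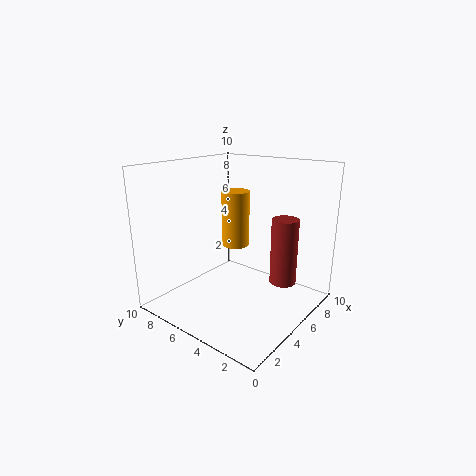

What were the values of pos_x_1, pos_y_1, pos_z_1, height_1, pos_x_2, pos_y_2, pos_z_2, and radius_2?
pos_x_1 = 8; pos_y_1 = 3; pos_z_1 = 1; height_1 = 5; pos_x_2 = 6; pos_y_2 = 6; pos_z_2 = 4; radius_2 = 1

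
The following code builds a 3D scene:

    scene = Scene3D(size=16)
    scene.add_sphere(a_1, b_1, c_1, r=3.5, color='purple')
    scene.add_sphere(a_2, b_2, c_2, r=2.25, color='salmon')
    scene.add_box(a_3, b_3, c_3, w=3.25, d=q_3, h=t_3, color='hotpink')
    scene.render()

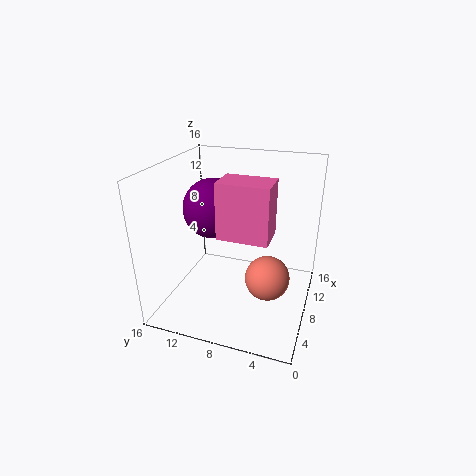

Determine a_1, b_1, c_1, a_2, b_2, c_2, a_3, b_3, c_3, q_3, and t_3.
a_1 = 10; b_1 = 11.75; c_1 = 10.25; a_2 = 4.75; b_2 = 3.75; c_2 = 5.75; a_3 = 3; b_3 = 3.5; c_3 = 10.25; q_3 = 5; t_3 = 5.5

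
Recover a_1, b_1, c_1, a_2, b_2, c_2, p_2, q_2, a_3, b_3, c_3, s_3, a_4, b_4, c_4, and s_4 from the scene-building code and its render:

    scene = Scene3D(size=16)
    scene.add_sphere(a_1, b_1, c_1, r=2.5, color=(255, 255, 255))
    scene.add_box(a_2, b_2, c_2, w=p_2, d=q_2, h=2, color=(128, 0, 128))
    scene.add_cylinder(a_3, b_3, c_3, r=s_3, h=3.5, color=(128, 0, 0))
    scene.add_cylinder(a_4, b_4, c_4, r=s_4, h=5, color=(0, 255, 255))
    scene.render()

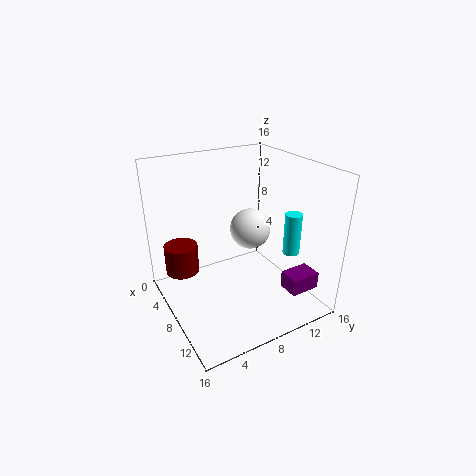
a_1 = 5; b_1 = 11.5; c_1 = 7; a_2 = 10.5; b_2 = 12.5; c_2 = 1.5; p_2 = 2.5; q_2 = 3.5; a_3 = 3; b_3 = 3; c_3 = 2.5; s_3 = 2; a_4 = 9.5; b_4 = 14.5; c_4 = 5; s_4 = 1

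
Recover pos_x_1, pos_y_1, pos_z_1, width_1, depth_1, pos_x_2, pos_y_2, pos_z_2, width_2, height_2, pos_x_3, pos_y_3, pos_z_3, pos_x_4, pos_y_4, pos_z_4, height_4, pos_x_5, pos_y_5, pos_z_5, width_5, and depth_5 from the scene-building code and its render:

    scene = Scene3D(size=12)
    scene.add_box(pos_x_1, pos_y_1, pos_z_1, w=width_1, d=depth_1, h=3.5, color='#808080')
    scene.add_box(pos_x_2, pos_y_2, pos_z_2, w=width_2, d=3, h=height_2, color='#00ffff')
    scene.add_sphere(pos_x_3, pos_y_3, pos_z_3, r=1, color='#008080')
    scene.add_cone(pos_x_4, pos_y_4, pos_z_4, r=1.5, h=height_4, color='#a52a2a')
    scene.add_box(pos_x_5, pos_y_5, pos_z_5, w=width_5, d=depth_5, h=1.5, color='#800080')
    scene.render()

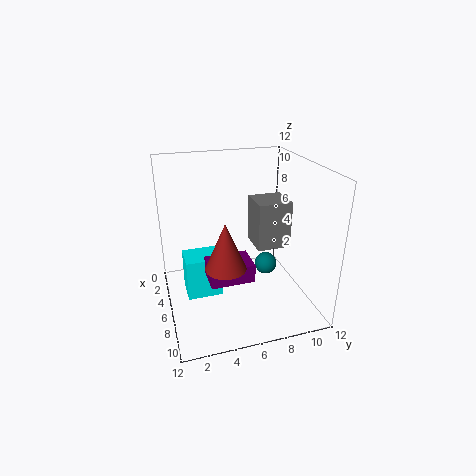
pos_x_1 = 7
pos_y_1 = 6.5
pos_z_1 = 6.5
width_1 = 2.5
depth_1 = 2.5
pos_x_2 = 4
pos_y_2 = 1.5
pos_z_2 = 1
width_2 = 2.5
height_2 = 3.5
pos_x_3 = 5
pos_y_3 = 9
pos_z_3 = 2.5
pos_x_4 = 9.5
pos_y_4 = 4
pos_z_4 = 5.5
height_4 = 3.5
pos_x_5 = 6.5
pos_y_5 = 3
pos_z_5 = 3.5
width_5 = 2.5
depth_5 = 3.5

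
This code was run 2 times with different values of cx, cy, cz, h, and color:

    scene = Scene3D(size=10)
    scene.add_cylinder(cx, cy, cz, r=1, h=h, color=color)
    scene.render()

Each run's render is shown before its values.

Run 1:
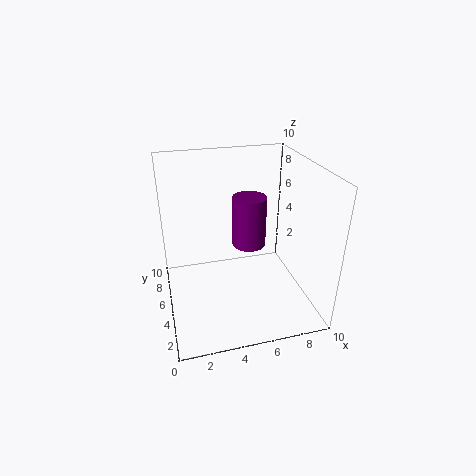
cx = 5, cy = 2.5, cz = 6, h = 3, color = 'purple'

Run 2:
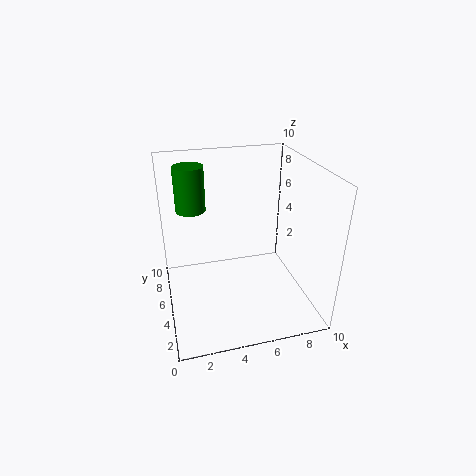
cx = 2, cy = 6, cz = 7, h = 3, color = 'green'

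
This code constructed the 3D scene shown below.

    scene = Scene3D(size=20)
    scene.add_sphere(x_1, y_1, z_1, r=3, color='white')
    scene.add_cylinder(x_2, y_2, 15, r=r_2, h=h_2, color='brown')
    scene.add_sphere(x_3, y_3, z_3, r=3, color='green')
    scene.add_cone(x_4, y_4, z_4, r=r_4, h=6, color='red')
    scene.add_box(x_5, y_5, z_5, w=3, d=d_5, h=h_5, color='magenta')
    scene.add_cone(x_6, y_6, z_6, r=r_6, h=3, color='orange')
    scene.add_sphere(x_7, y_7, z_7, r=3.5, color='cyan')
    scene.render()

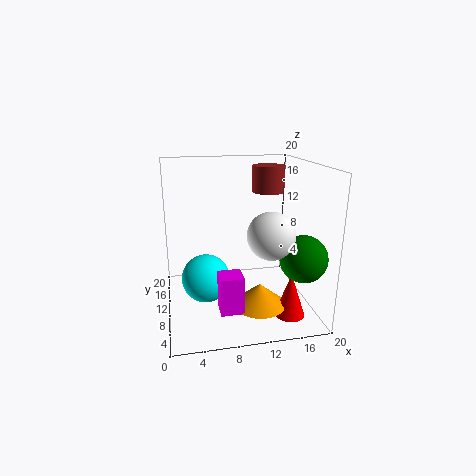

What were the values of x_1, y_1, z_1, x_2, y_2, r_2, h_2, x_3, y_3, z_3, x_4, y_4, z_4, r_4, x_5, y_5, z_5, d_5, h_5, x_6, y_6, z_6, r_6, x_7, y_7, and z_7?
x_1 = 13; y_1 = 4.5; z_1 = 12; x_2 = 16; y_2 = 16; r_2 = 2.5; h_2 = 4; x_3 = 17; y_3 = 3.5; z_3 = 9; x_4 = 16; y_4 = 4.5; z_4 = 0.5; r_4 = 2; x_5 = 6.5; y_5 = 3.5; z_5 = 2; d_5 = 3; h_5 = 5; x_6 = 12; y_6 = 5.5; z_6 = 2; r_6 = 3.5; x_7 = 5.5; y_7 = 11.5; z_7 = 3.5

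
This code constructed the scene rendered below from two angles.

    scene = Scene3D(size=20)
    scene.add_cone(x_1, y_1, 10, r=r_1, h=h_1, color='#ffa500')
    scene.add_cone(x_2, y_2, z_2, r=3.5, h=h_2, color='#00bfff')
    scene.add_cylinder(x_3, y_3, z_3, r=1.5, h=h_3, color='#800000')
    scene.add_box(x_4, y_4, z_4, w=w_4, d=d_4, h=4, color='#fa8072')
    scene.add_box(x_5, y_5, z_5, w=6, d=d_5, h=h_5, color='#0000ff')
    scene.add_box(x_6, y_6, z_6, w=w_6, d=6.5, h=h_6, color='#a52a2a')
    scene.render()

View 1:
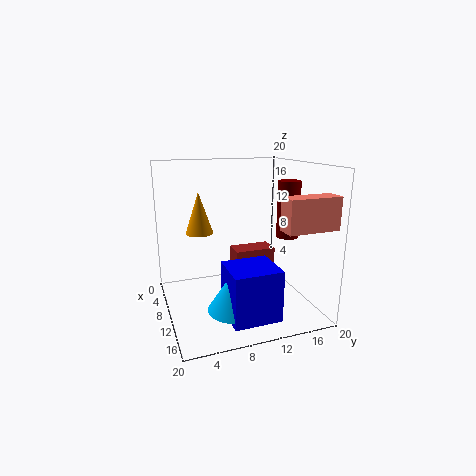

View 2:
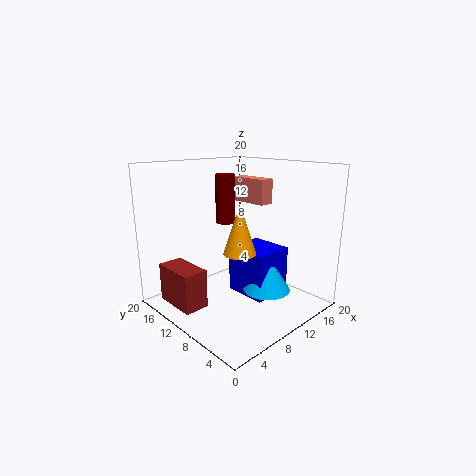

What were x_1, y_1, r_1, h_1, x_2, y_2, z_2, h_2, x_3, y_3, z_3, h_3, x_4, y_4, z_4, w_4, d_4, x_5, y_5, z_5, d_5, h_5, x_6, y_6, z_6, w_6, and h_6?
x_1 = 6
y_1 = 5.5
r_1 = 2
h_1 = 6
x_2 = 14
y_2 = 8
z_2 = 1.5
h_2 = 5.5
x_3 = 13
y_3 = 16
z_3 = 10.5
h_3 = 7.5
x_4 = 17.5
y_4 = 12.5
z_4 = 13
w_4 = 2.5
d_4 = 6.5
x_5 = 11.5
y_5 = 7
z_5 = 0.5
d_5 = 6.5
h_5 = 7
x_6 = 2
y_6 = 11.5
z_6 = 0.5
w_6 = 3.5
h_6 = 5.5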